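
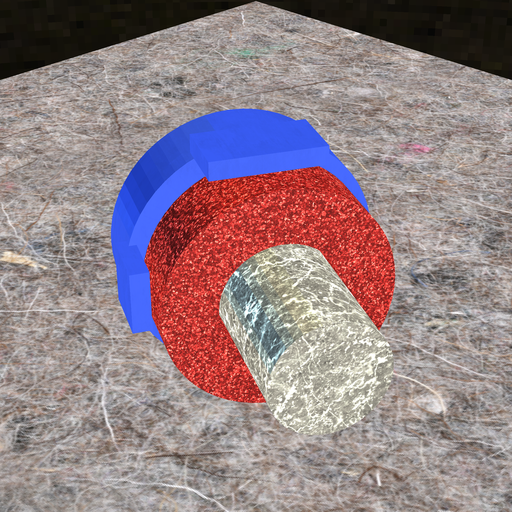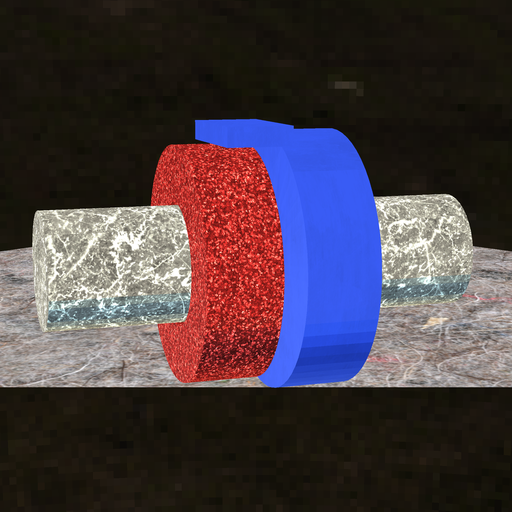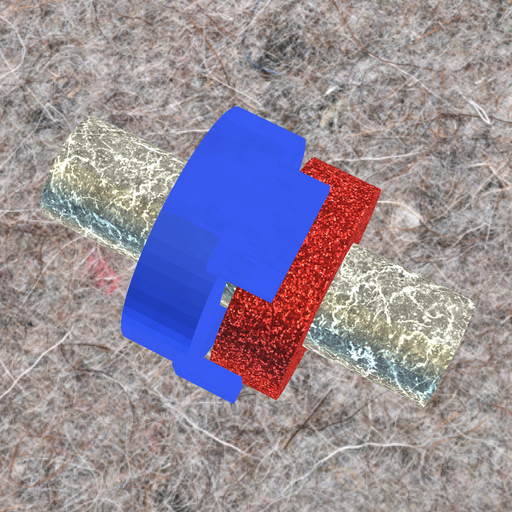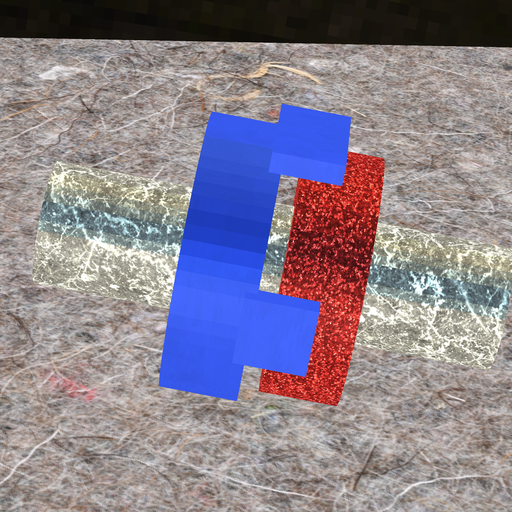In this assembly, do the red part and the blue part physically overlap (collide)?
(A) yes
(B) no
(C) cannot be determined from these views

(B) no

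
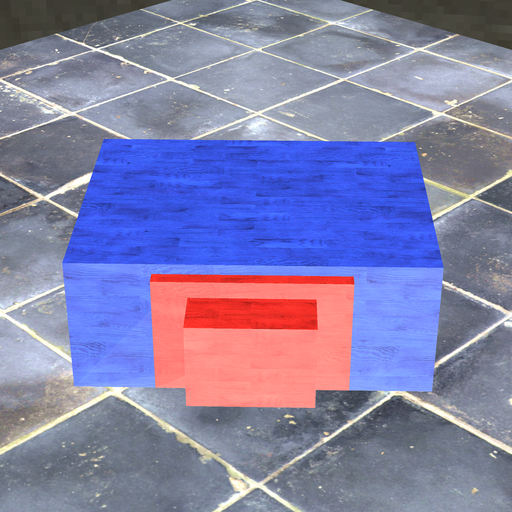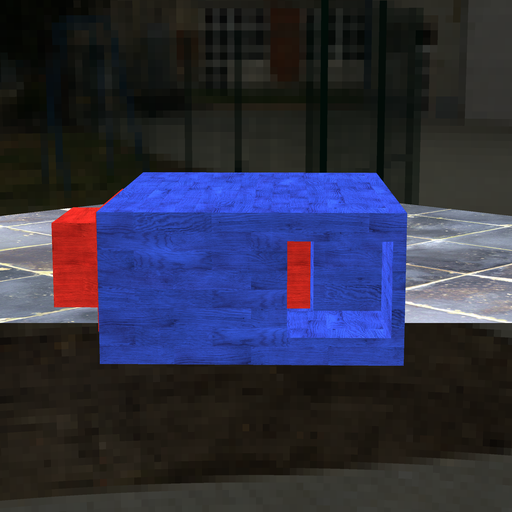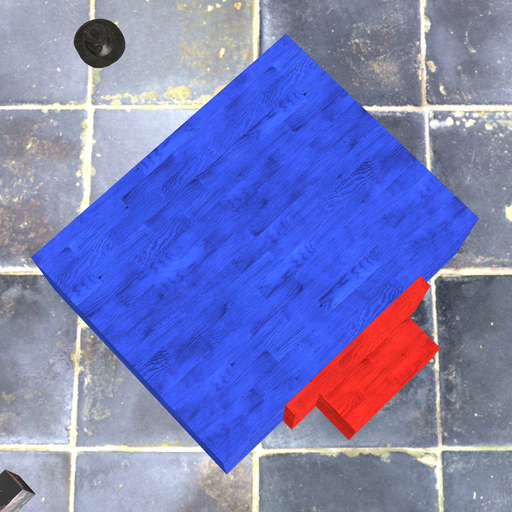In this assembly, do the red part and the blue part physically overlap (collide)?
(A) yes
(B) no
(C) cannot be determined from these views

(C) cannot be determined from these views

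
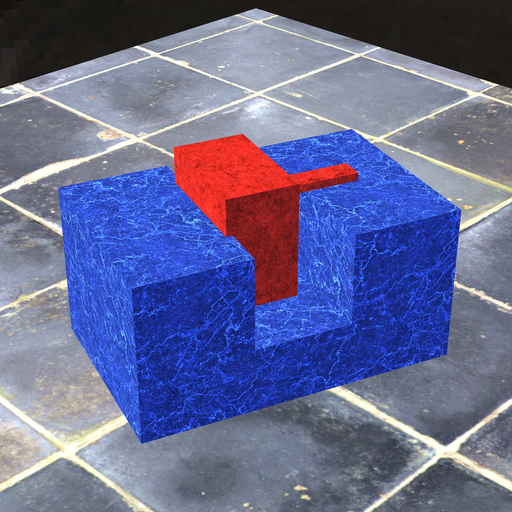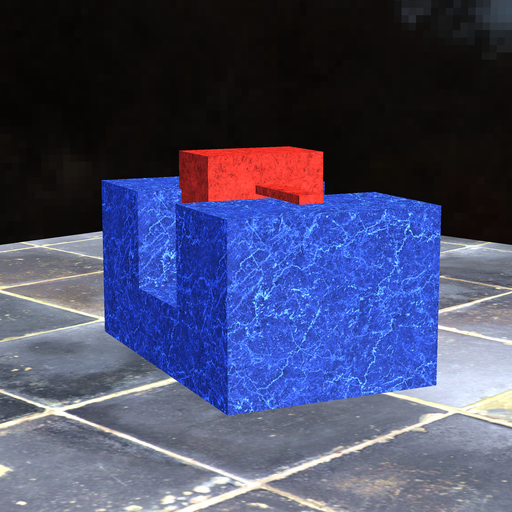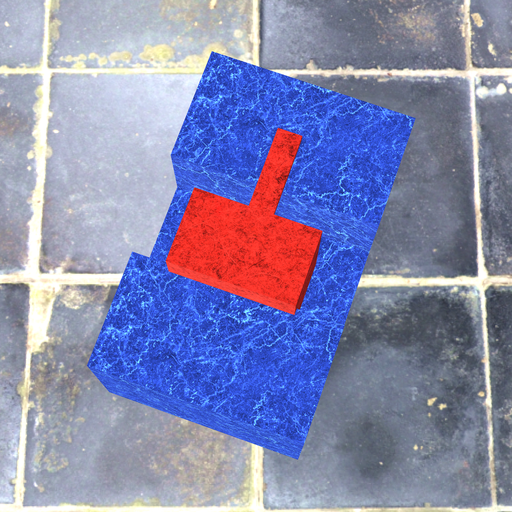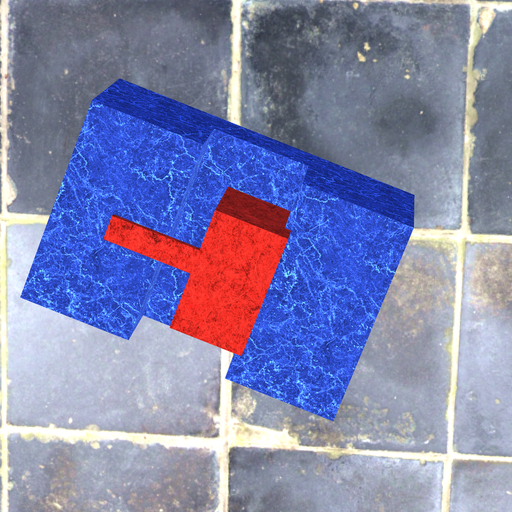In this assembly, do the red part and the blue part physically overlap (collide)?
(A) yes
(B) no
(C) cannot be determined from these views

(A) yes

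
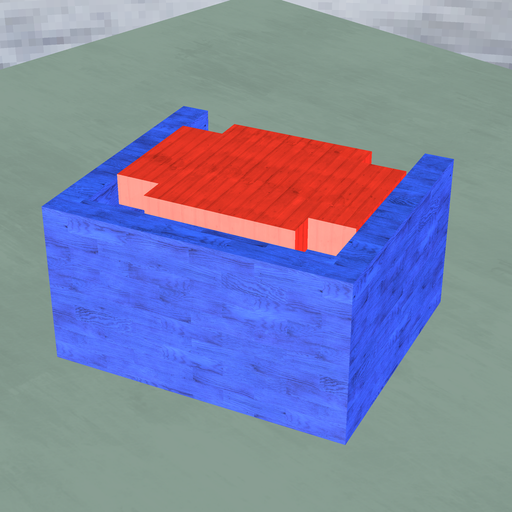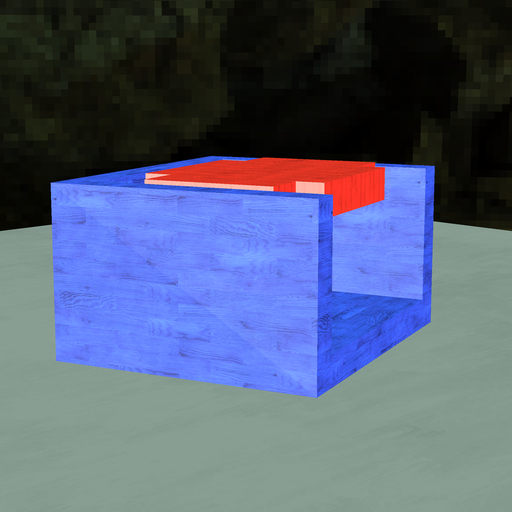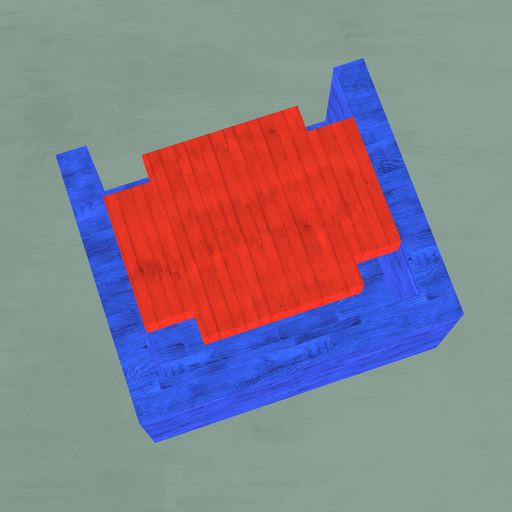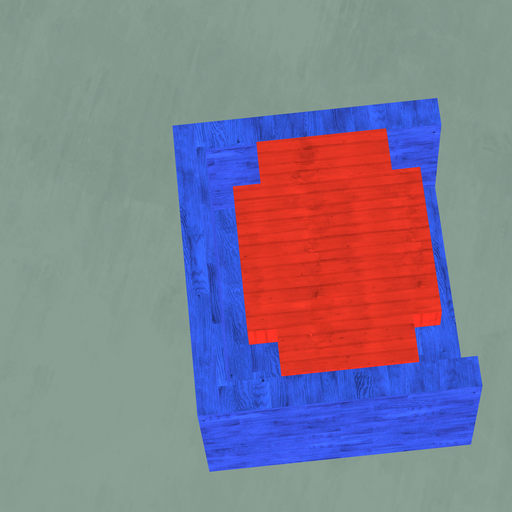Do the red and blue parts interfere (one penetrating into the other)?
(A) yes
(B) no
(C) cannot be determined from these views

(B) no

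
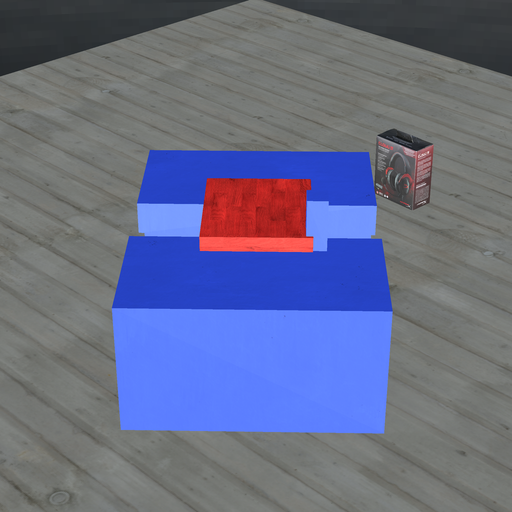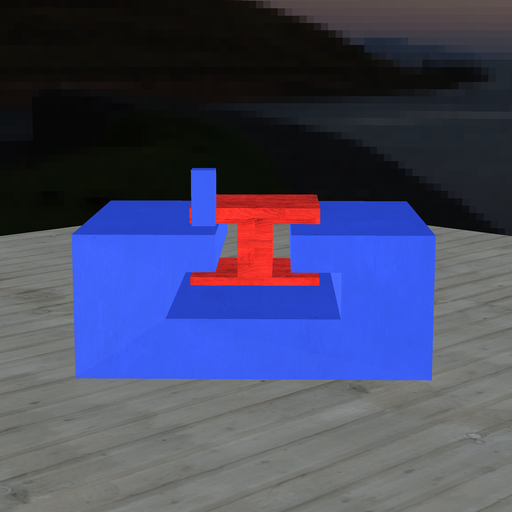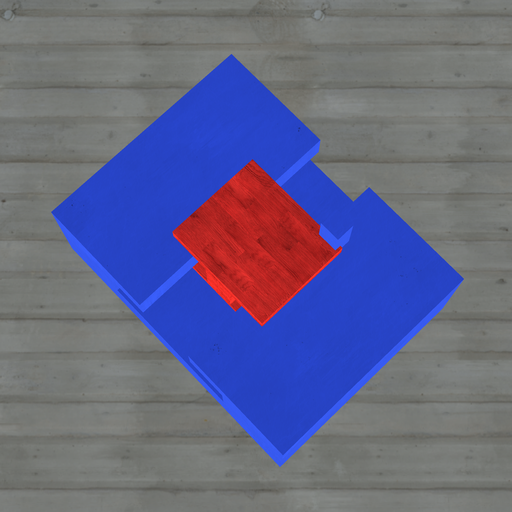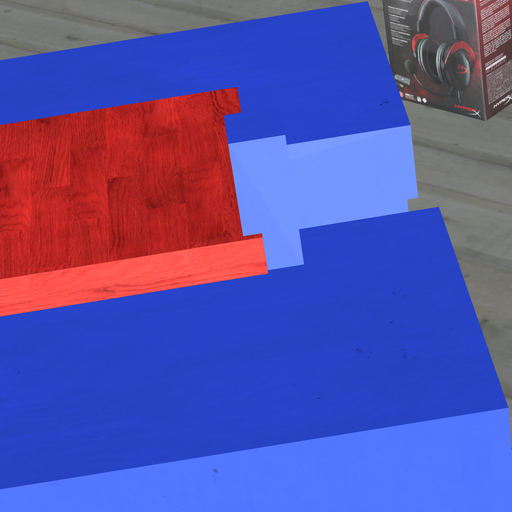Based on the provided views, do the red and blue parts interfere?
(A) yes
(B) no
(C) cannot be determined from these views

(A) yes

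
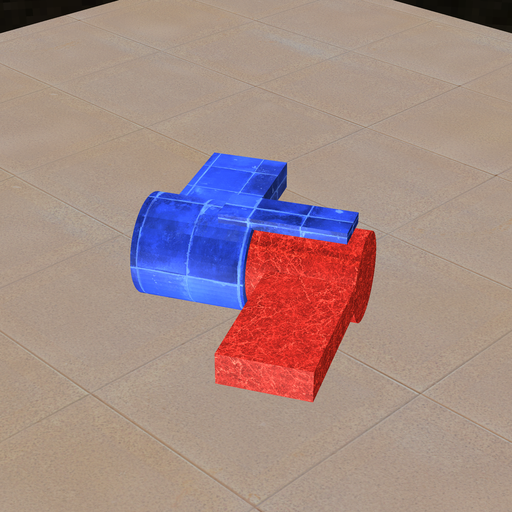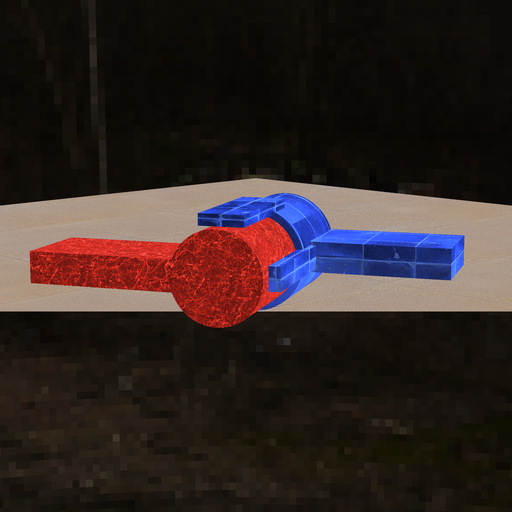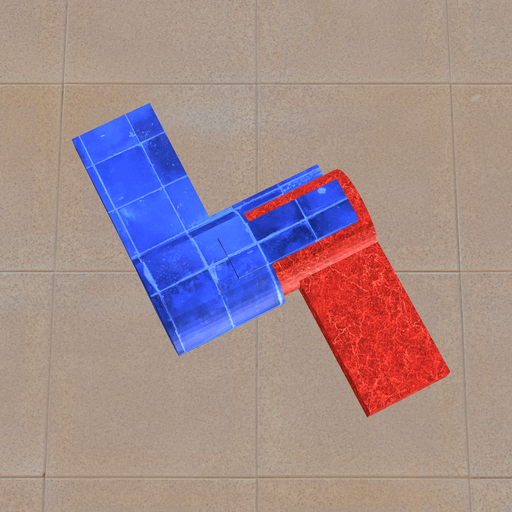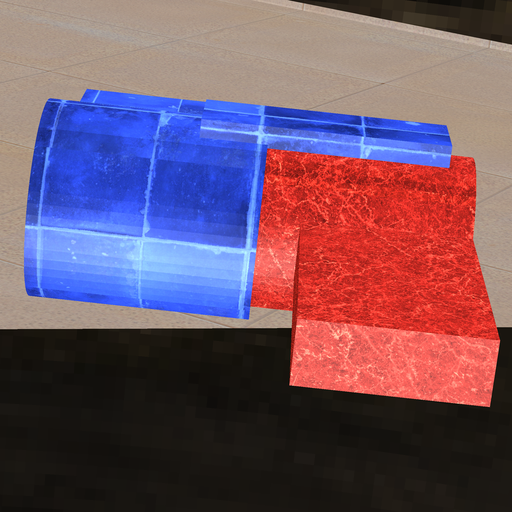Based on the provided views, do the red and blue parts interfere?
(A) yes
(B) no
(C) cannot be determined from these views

(A) yes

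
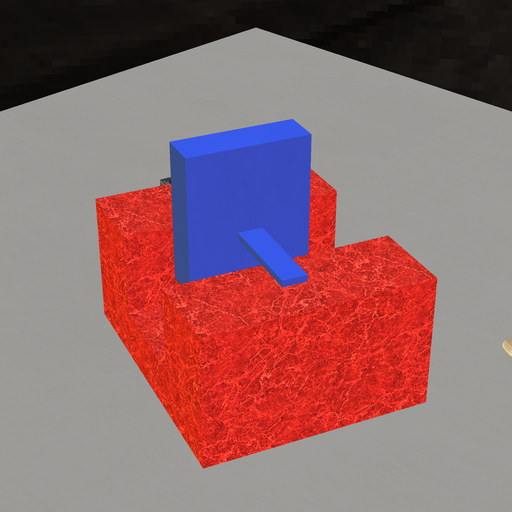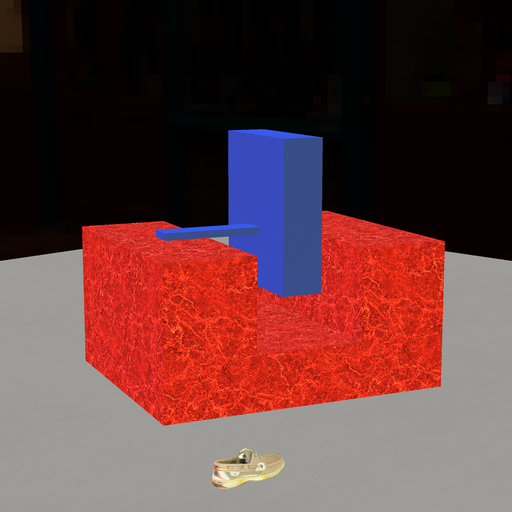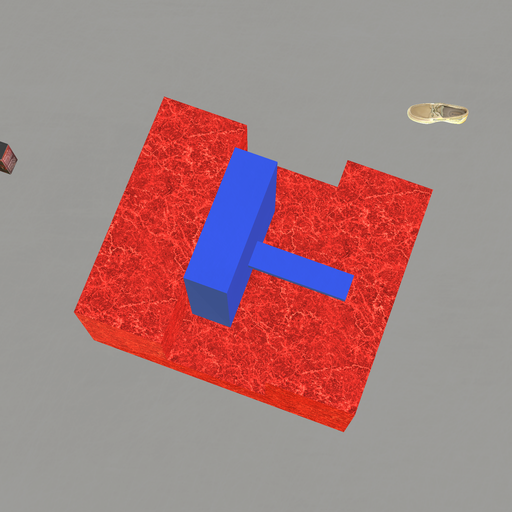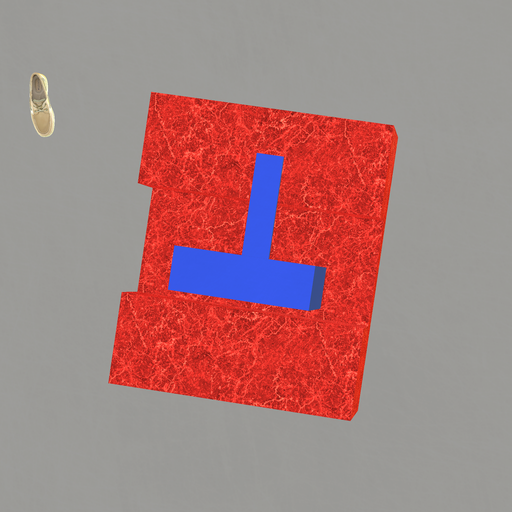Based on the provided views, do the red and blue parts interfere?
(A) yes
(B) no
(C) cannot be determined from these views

(B) no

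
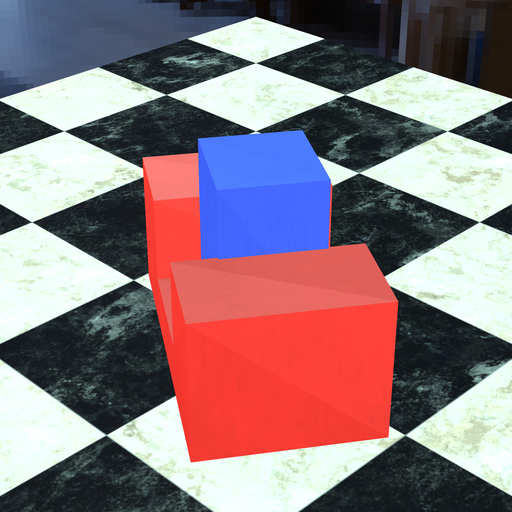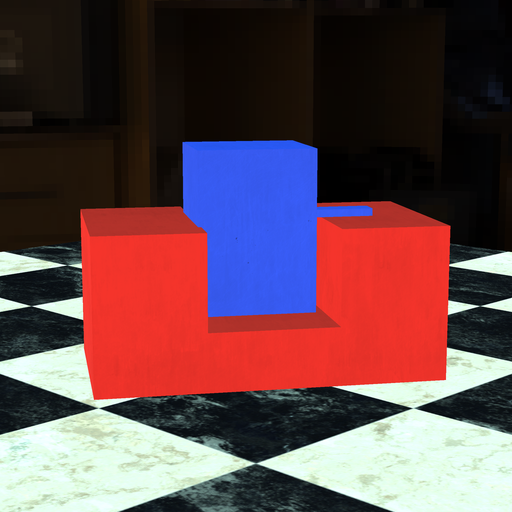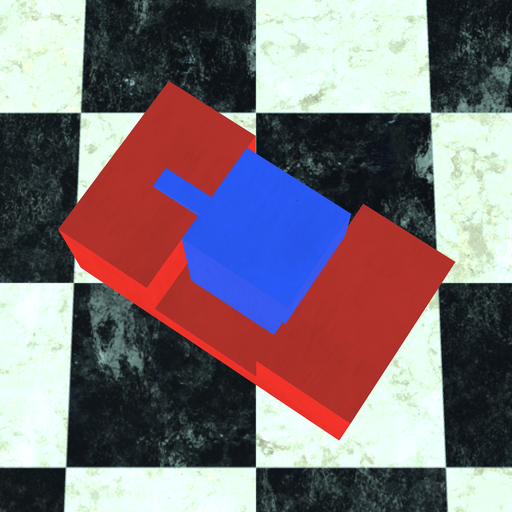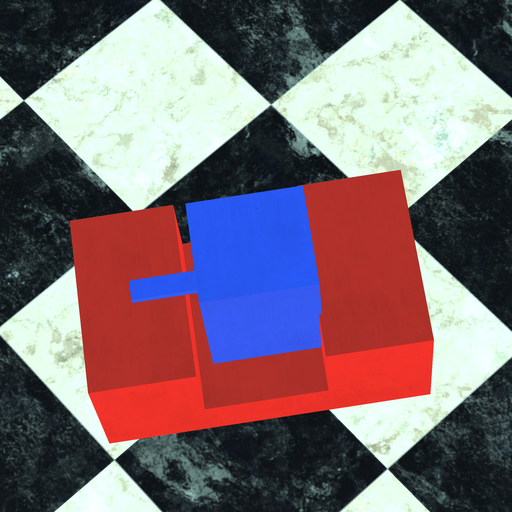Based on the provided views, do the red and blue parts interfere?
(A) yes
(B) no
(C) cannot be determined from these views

(A) yes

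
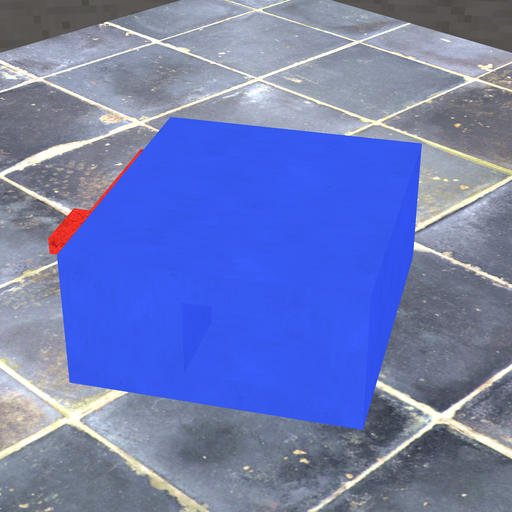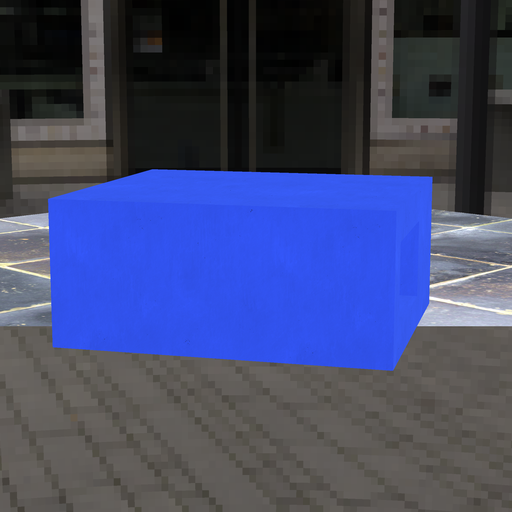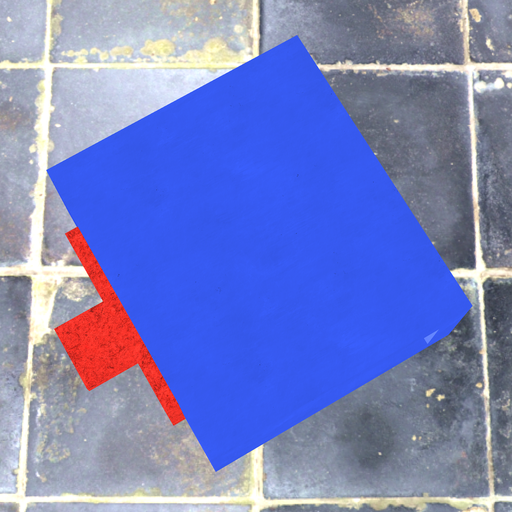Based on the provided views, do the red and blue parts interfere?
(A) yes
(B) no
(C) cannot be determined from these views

(C) cannot be determined from these views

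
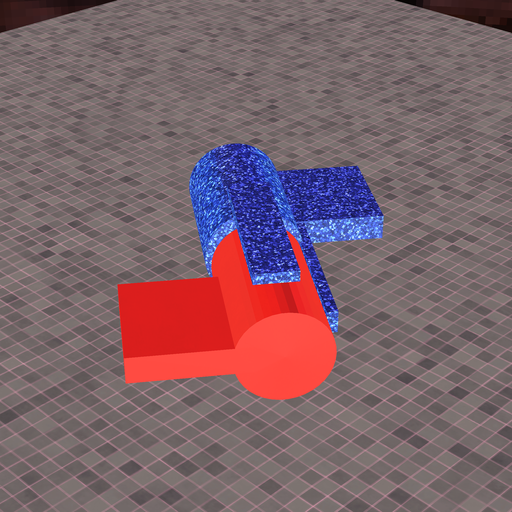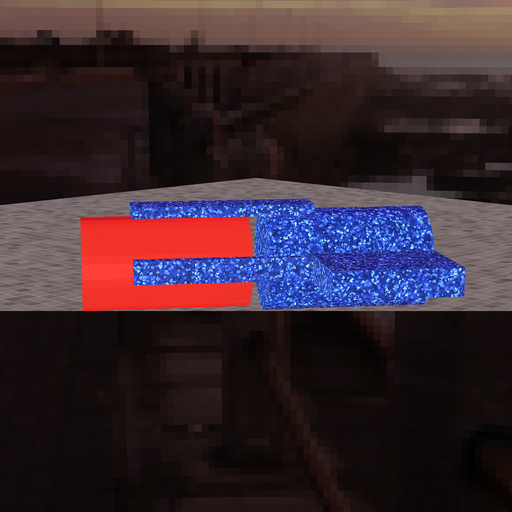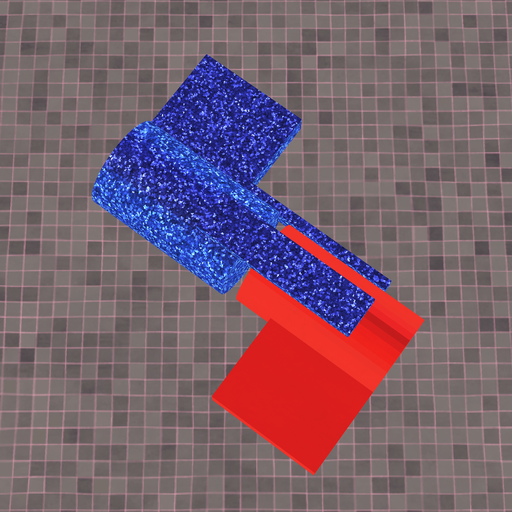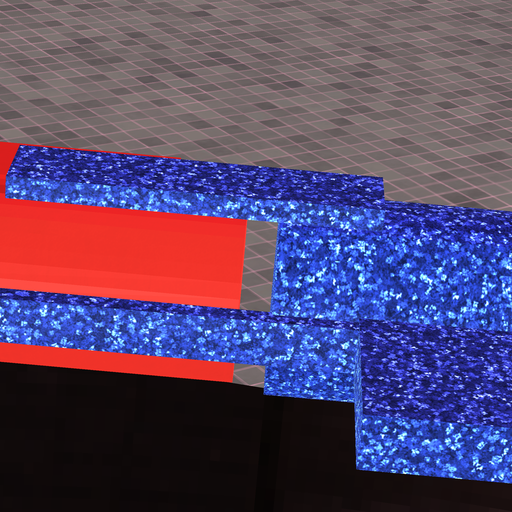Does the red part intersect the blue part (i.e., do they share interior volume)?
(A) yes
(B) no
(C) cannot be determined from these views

(B) no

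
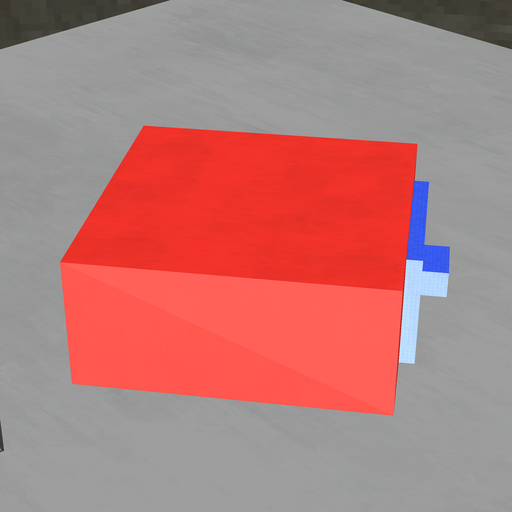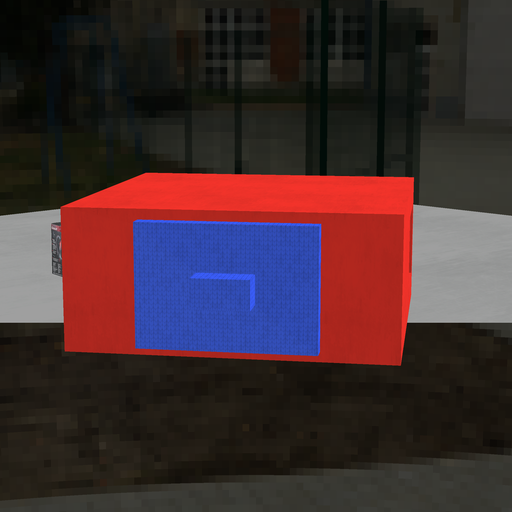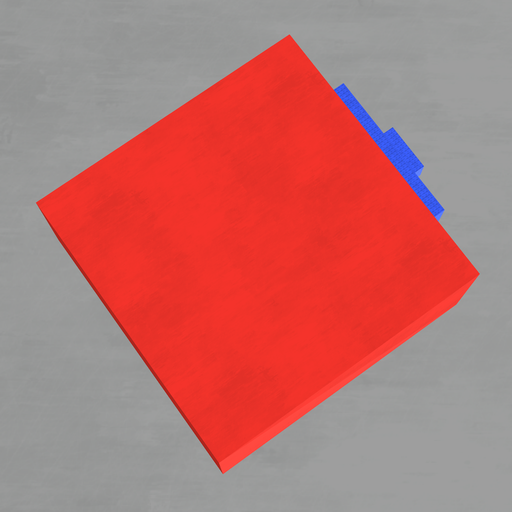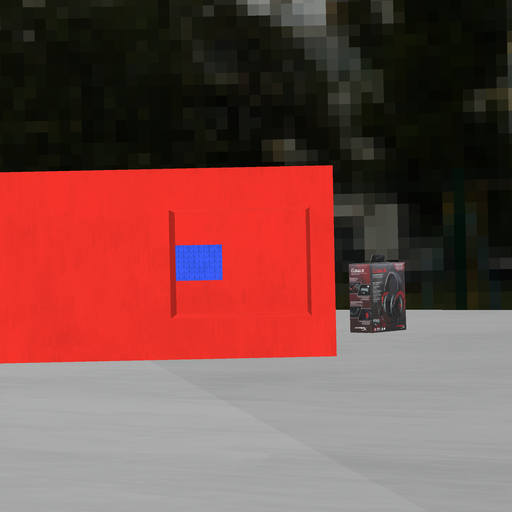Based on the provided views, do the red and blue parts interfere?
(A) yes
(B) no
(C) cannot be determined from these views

(A) yes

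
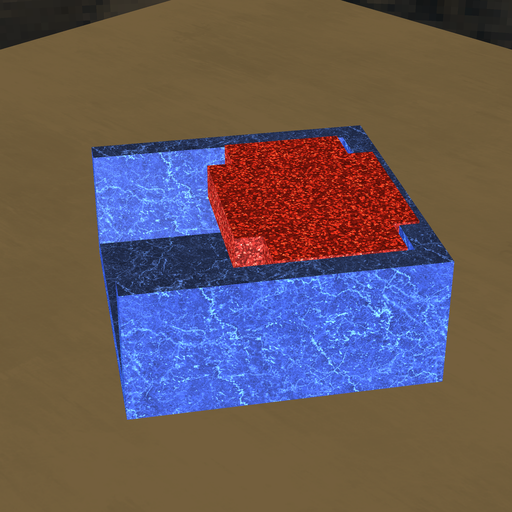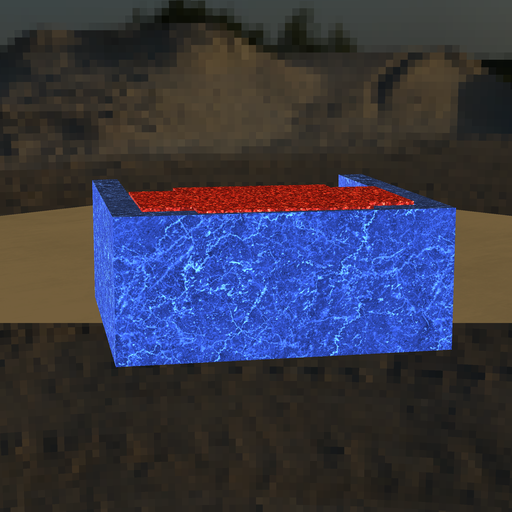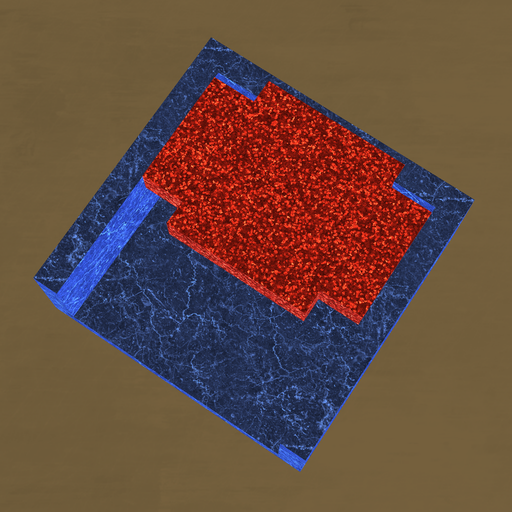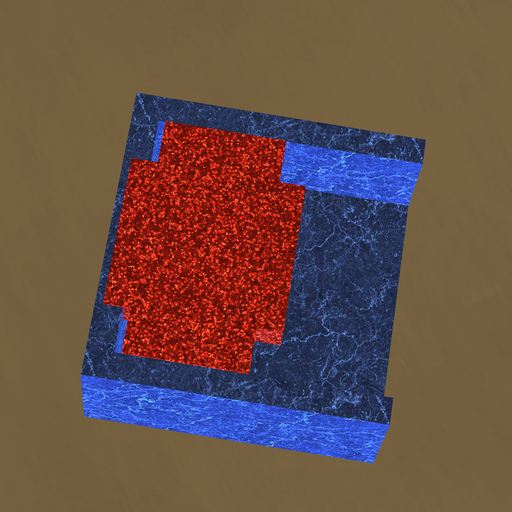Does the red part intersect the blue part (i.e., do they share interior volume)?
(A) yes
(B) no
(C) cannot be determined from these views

(A) yes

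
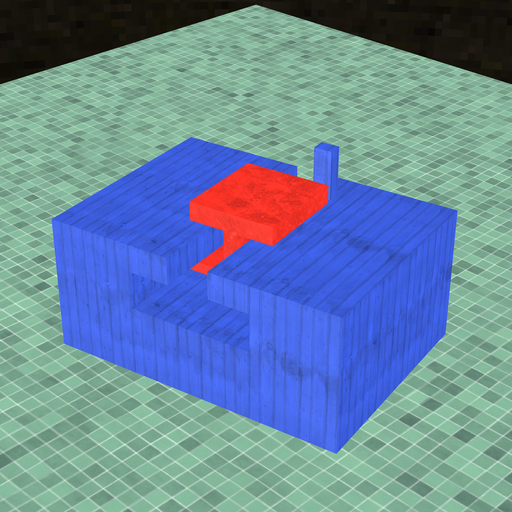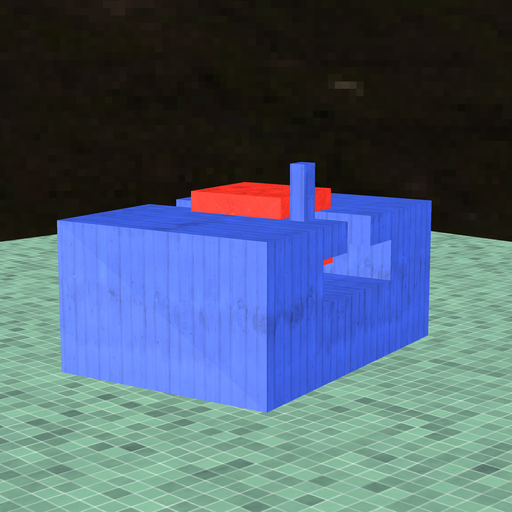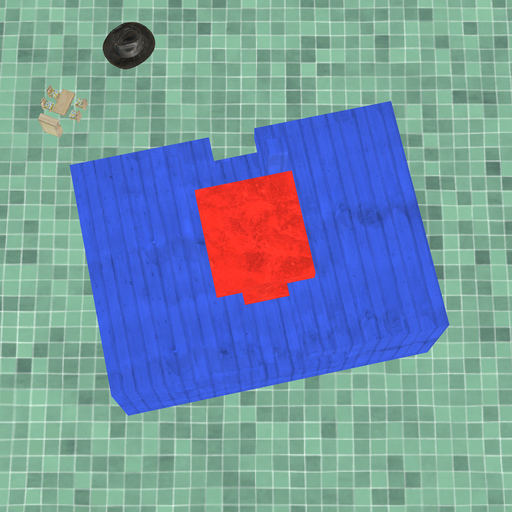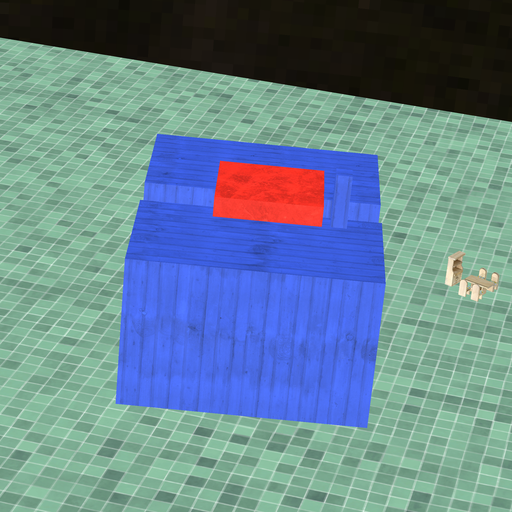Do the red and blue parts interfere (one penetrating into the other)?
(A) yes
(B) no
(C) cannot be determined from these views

(B) no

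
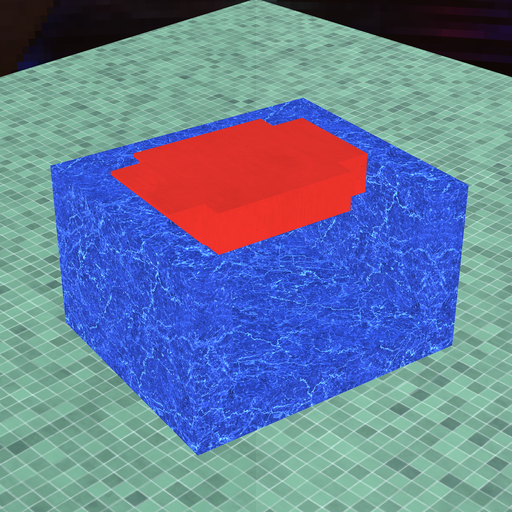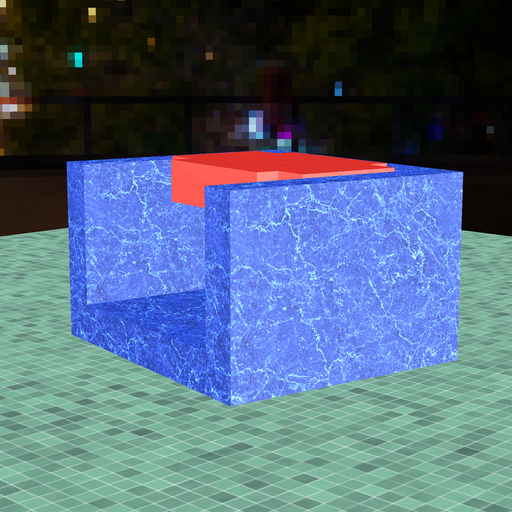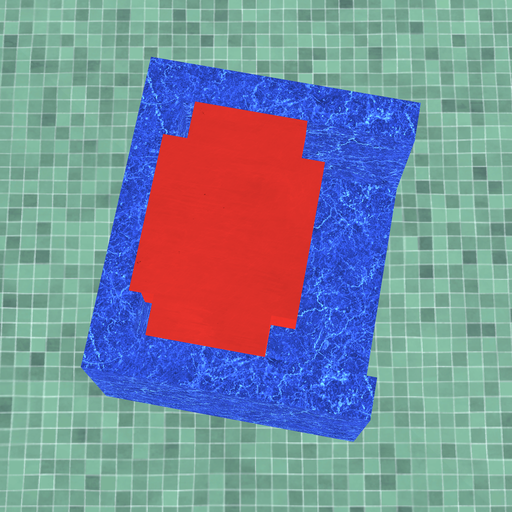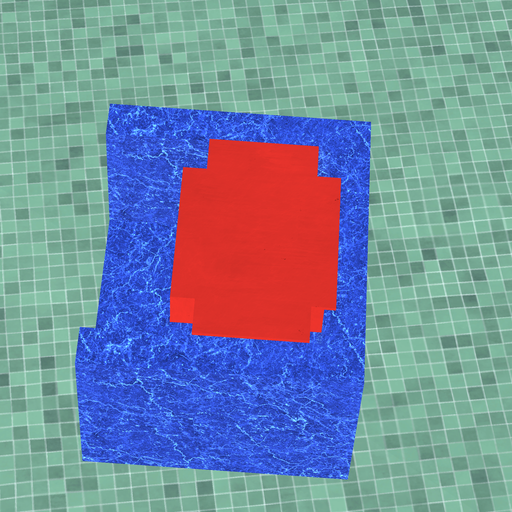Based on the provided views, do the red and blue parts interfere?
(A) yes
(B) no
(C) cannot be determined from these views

(A) yes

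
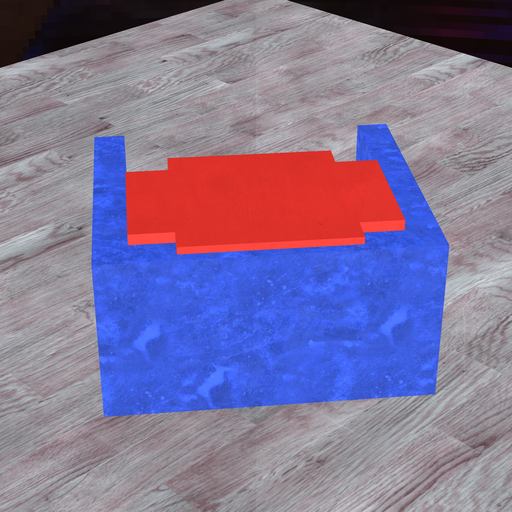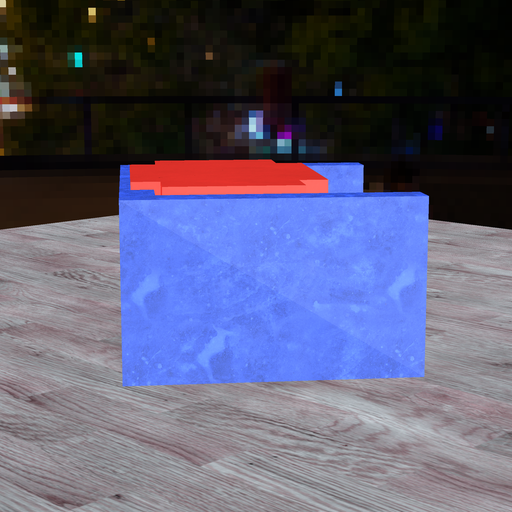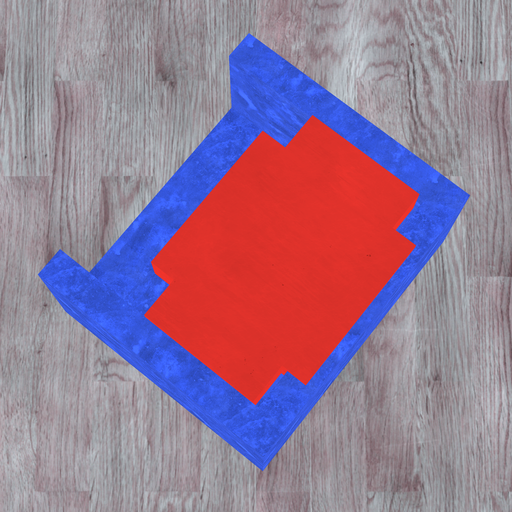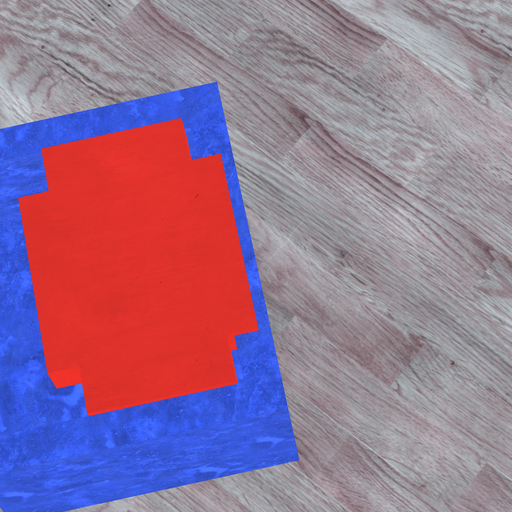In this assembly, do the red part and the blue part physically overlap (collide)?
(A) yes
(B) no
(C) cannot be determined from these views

(A) yes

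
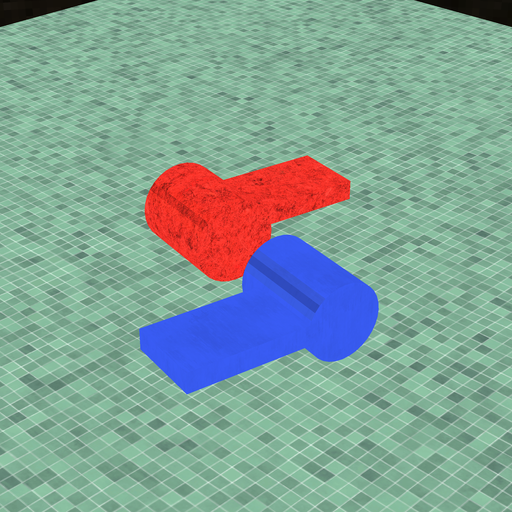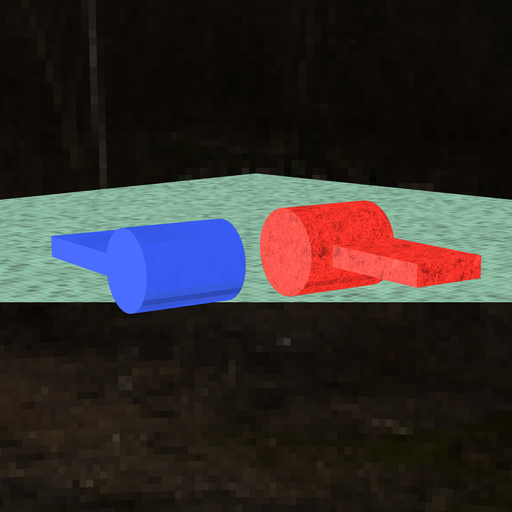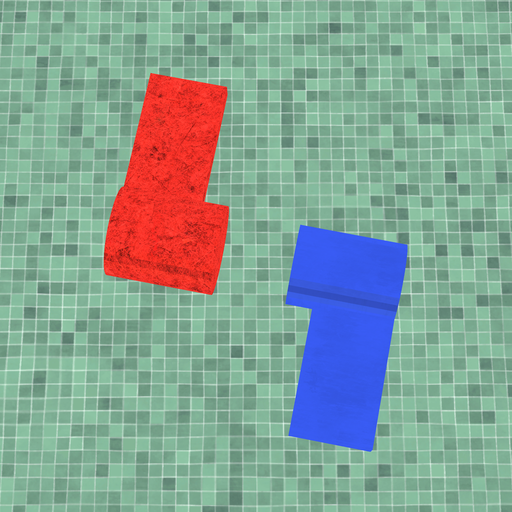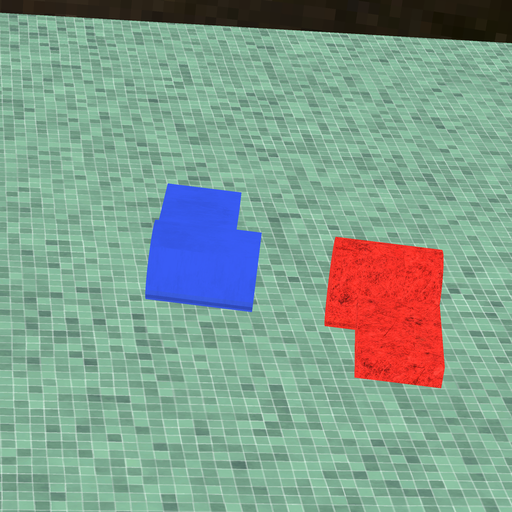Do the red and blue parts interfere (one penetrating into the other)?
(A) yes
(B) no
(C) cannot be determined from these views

(B) no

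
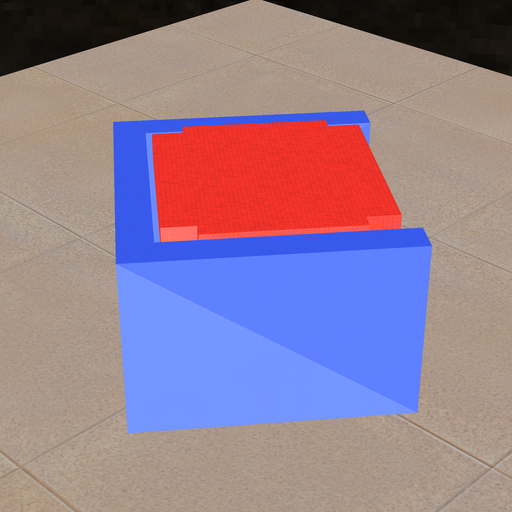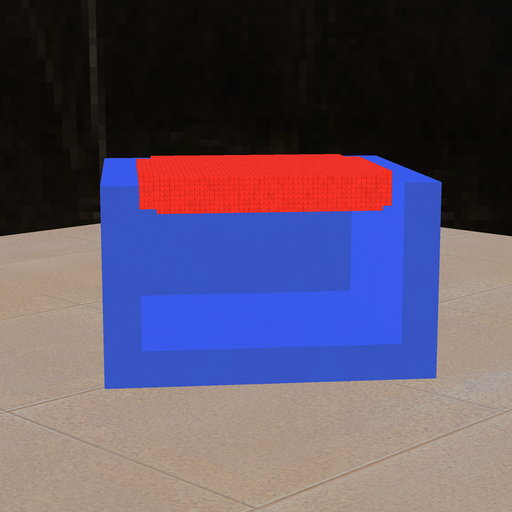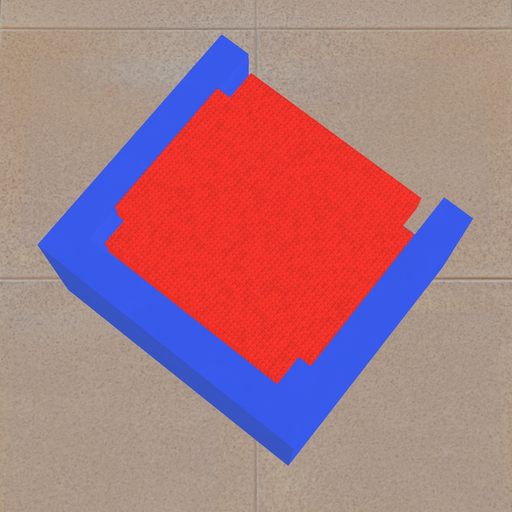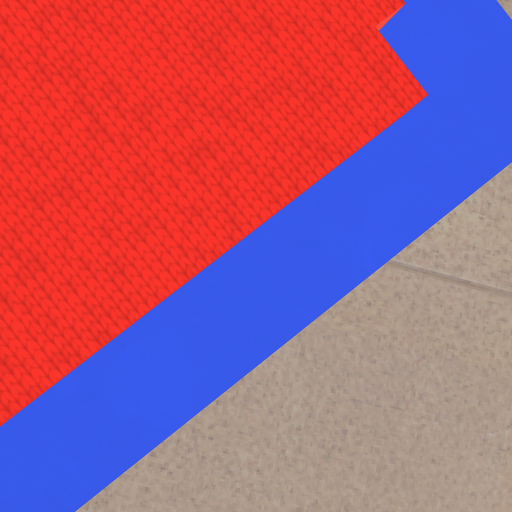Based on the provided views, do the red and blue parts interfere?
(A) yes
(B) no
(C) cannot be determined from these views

(B) no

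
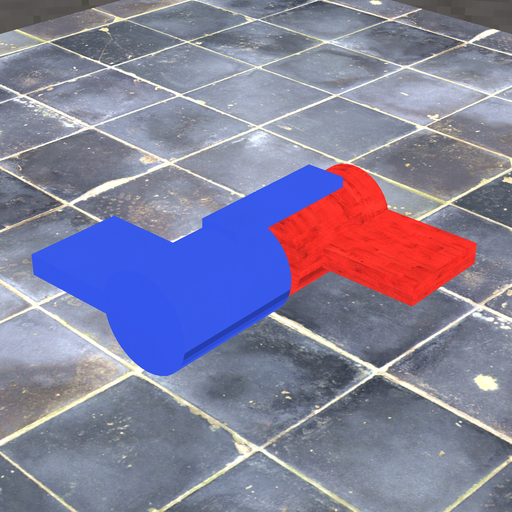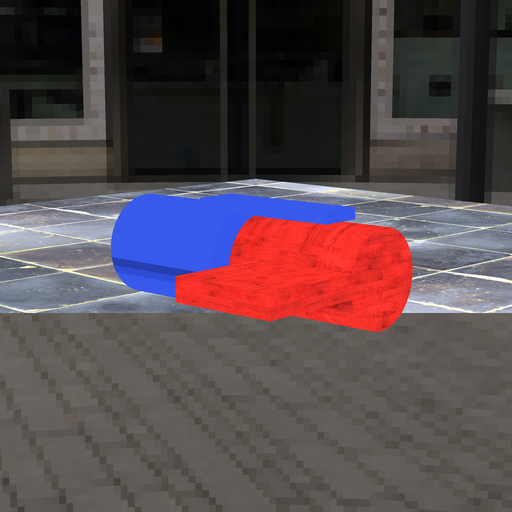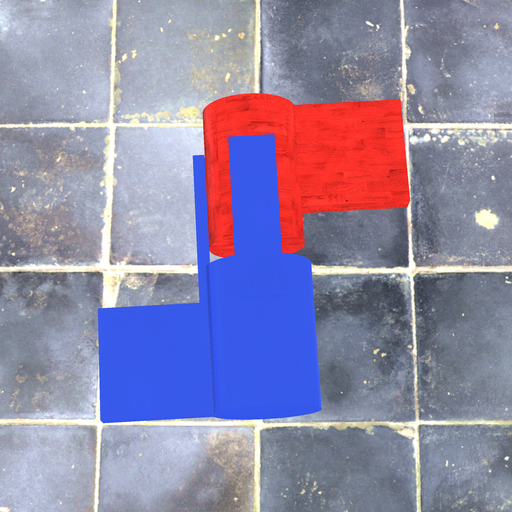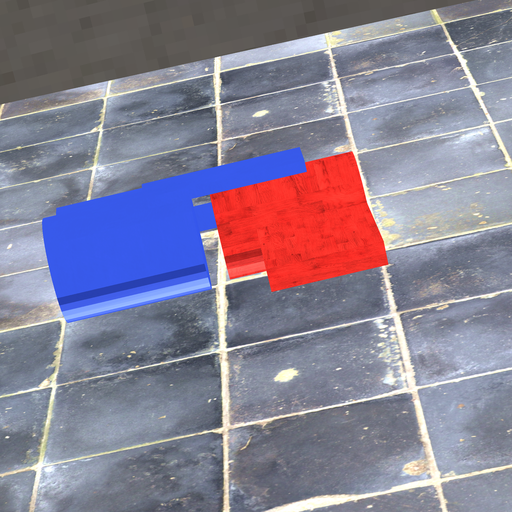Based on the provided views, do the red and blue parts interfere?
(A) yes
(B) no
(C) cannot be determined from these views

(B) no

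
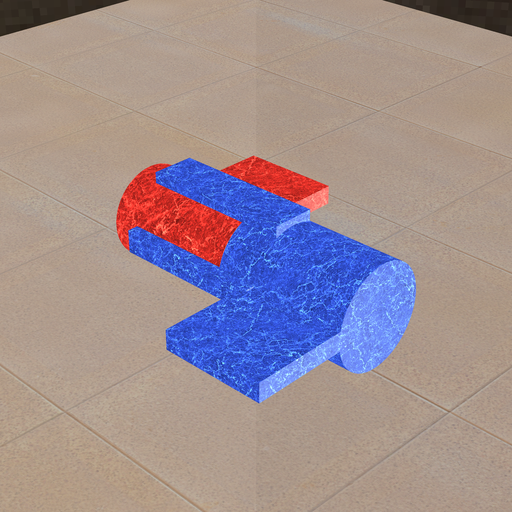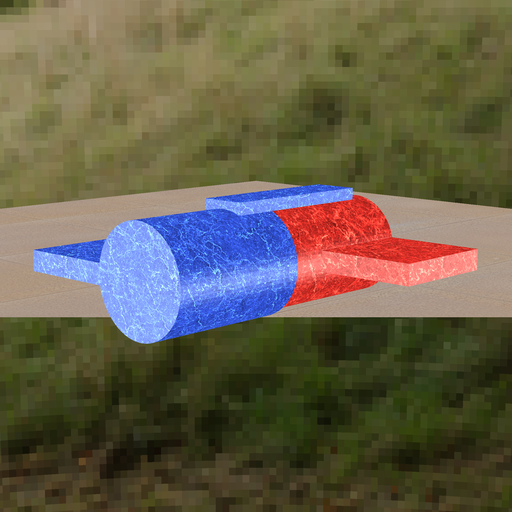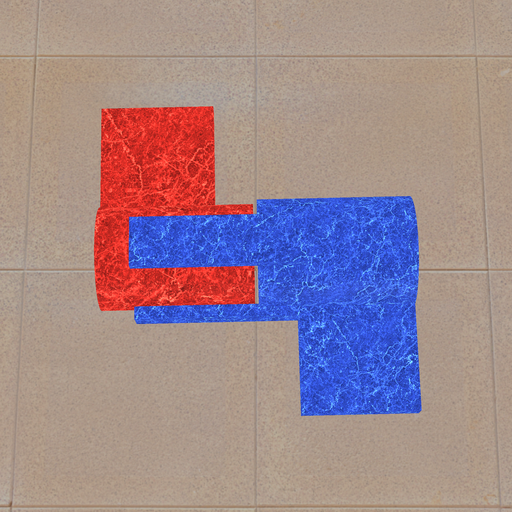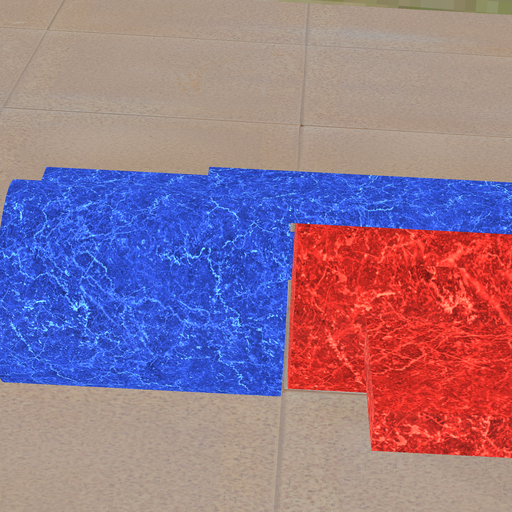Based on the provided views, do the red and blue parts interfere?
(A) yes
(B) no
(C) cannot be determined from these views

(B) no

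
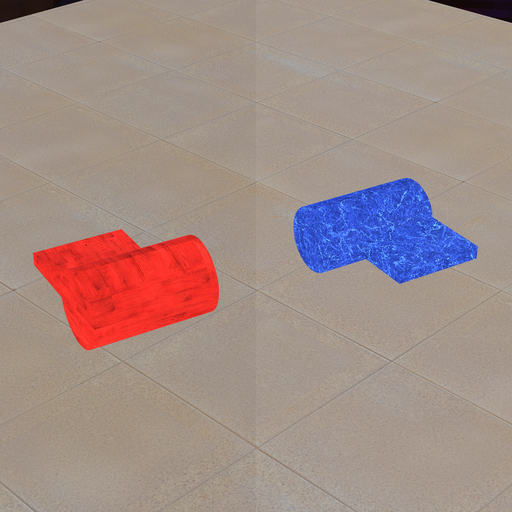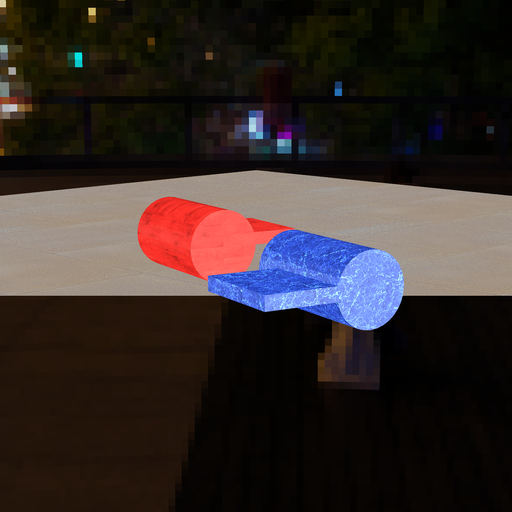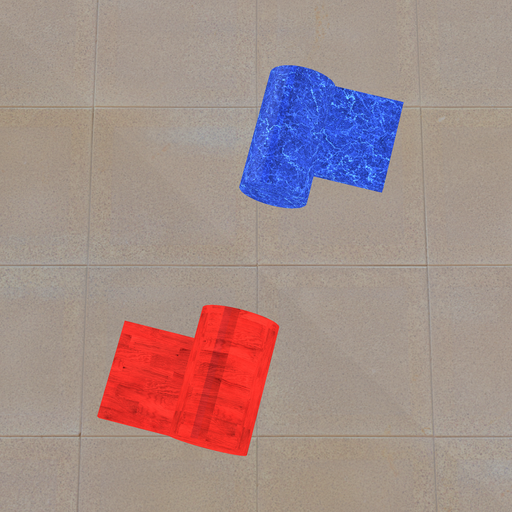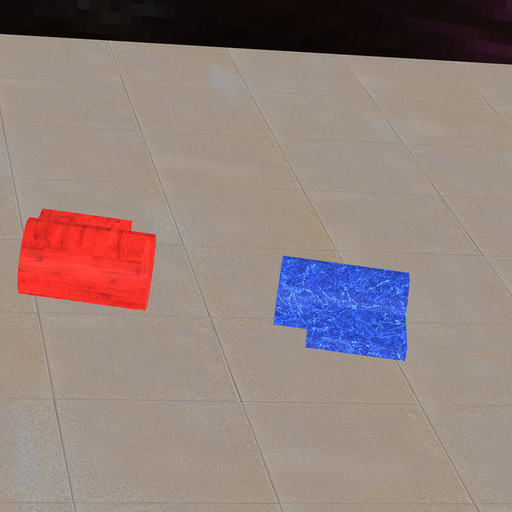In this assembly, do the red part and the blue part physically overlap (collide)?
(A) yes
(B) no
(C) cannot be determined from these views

(B) no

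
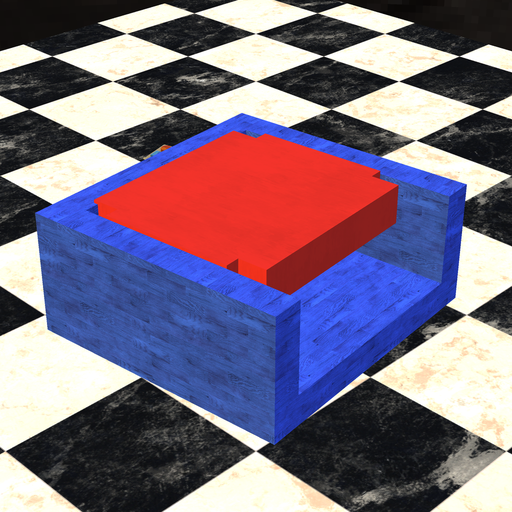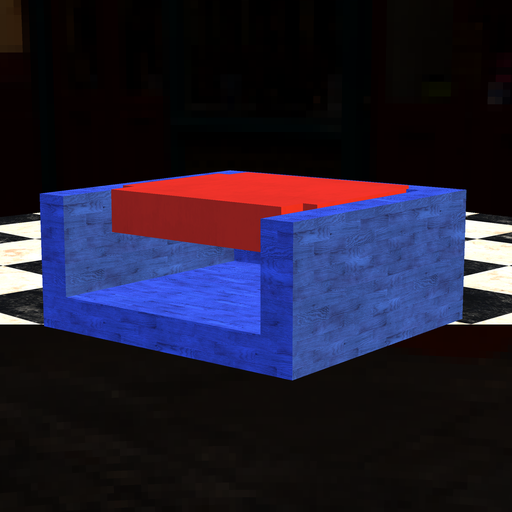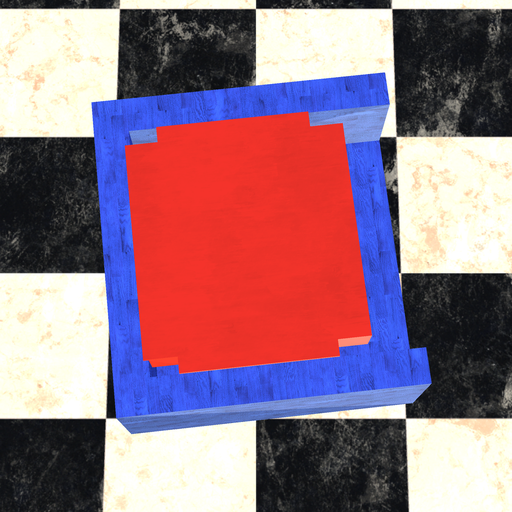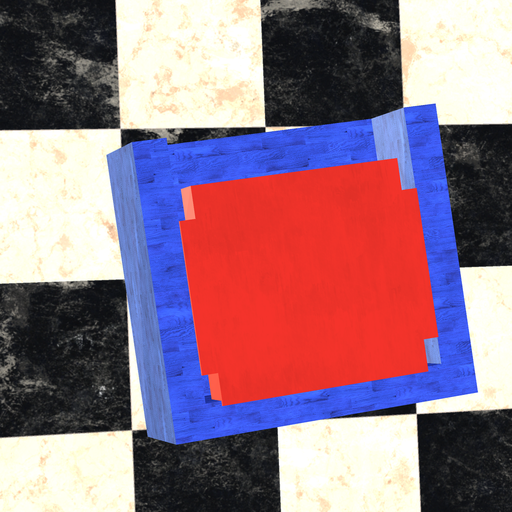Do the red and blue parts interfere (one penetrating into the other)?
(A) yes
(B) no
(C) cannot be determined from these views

(A) yes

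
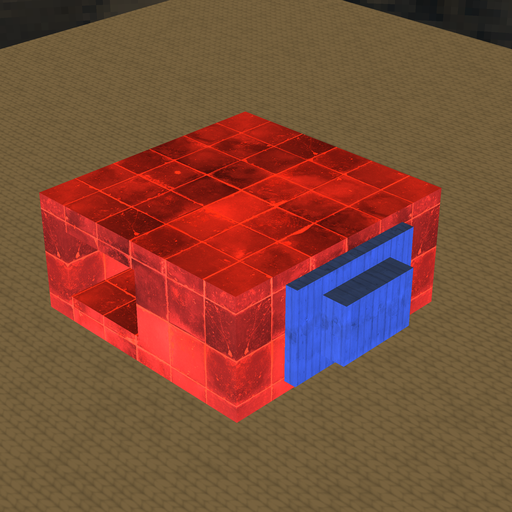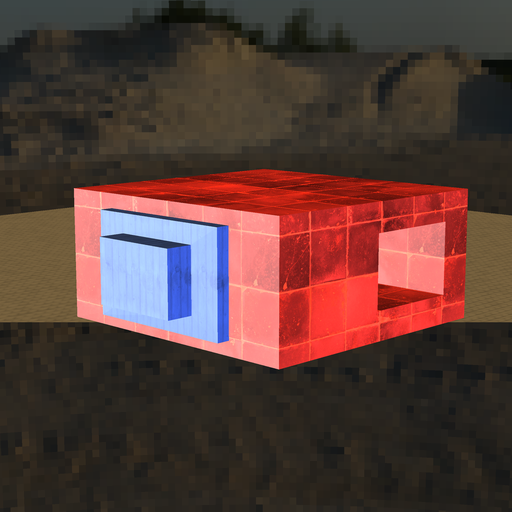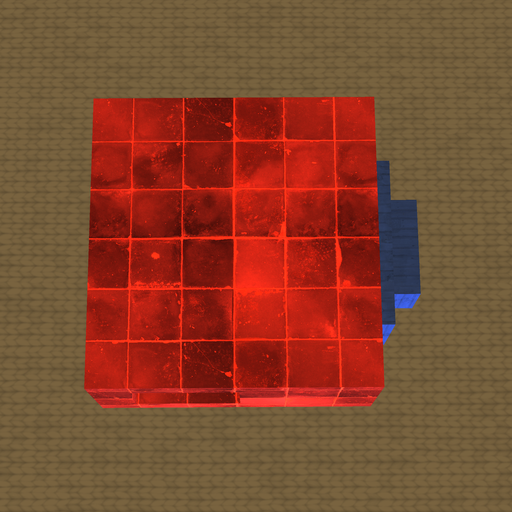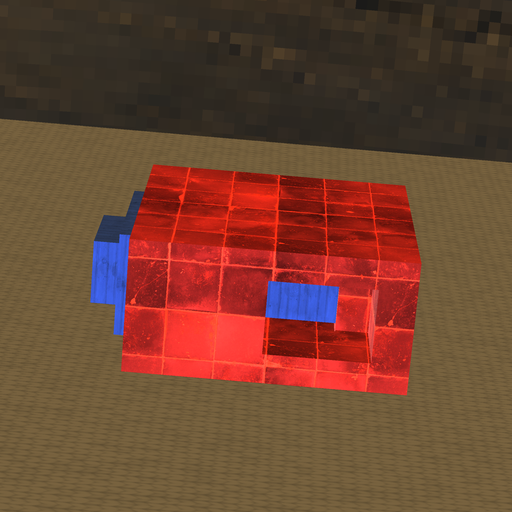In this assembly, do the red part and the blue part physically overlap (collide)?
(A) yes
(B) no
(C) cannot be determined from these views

(A) yes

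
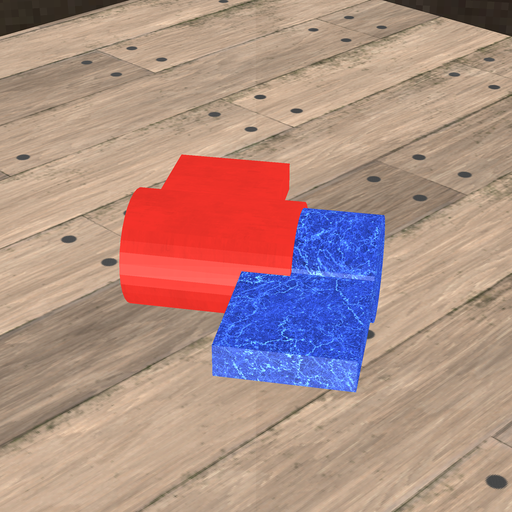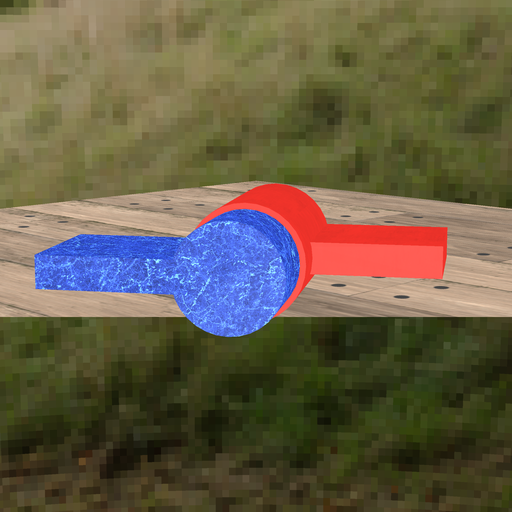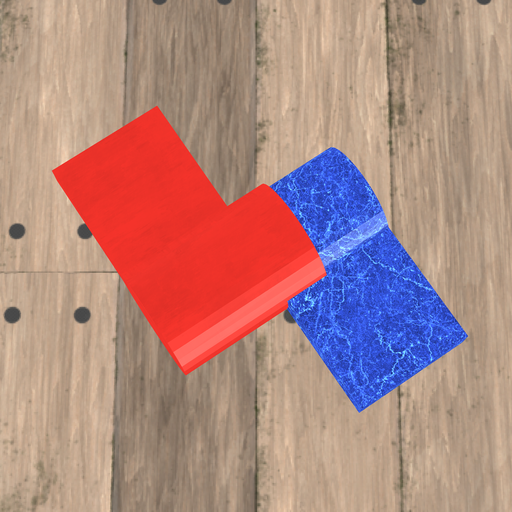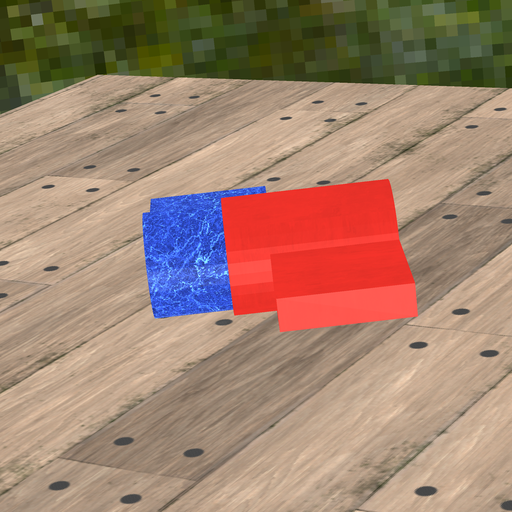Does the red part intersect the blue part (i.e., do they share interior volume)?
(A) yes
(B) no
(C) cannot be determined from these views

(A) yes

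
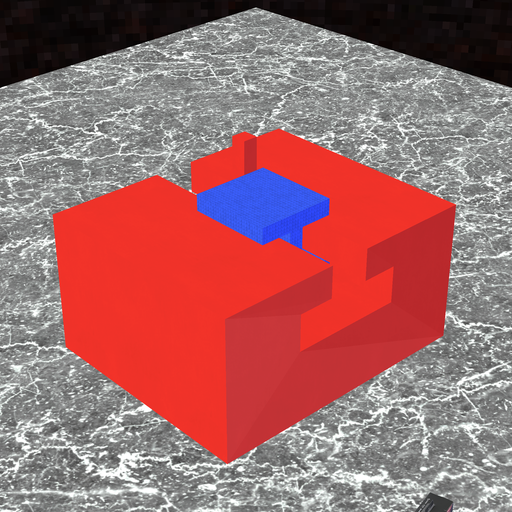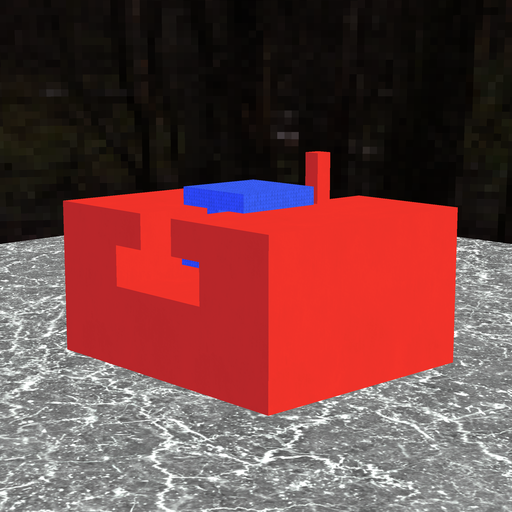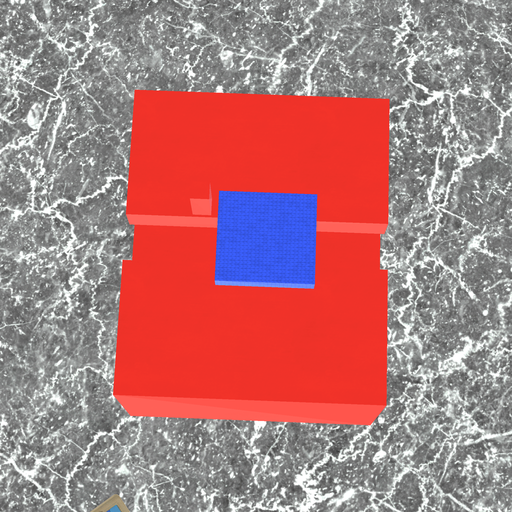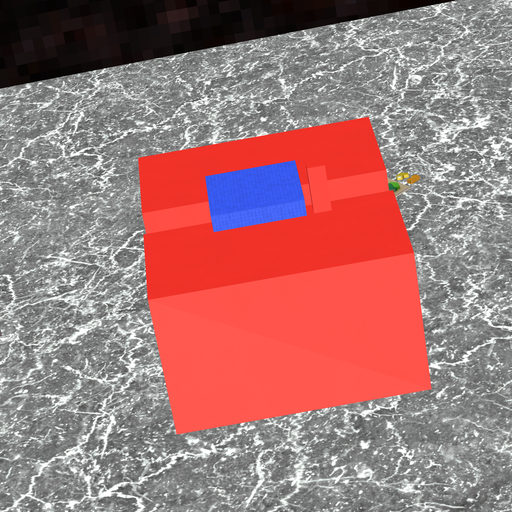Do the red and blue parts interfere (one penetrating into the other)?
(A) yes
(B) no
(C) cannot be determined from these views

(B) no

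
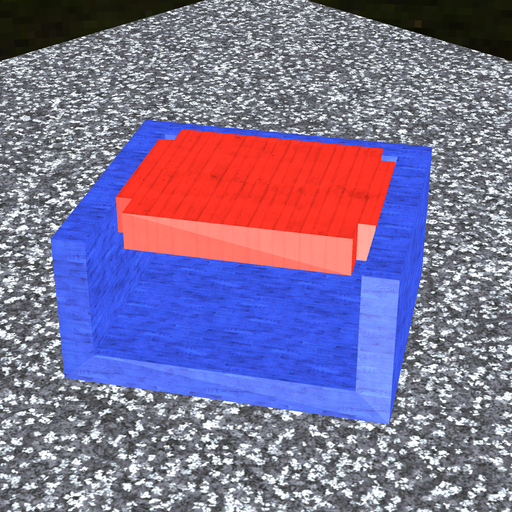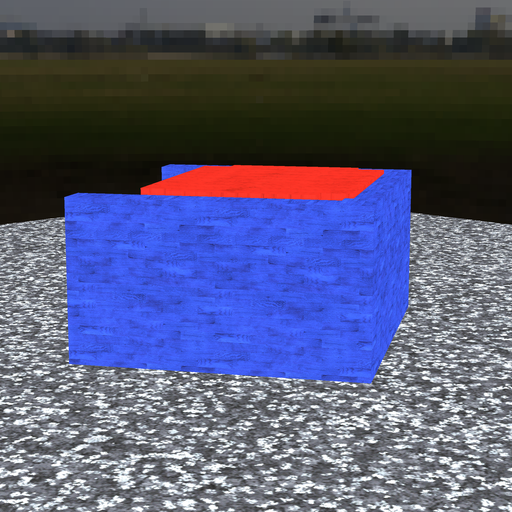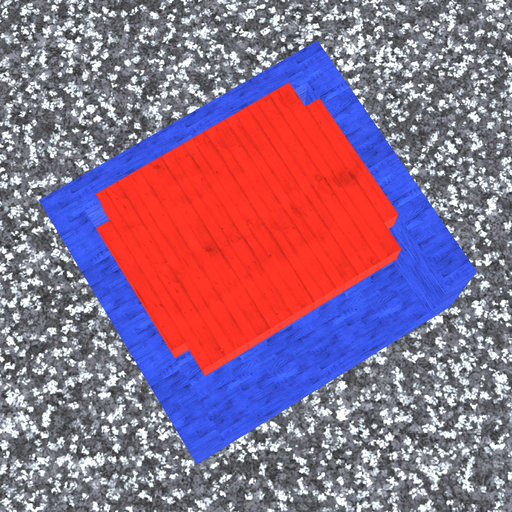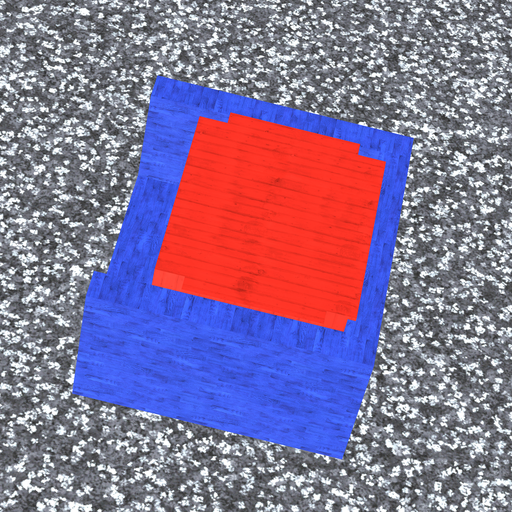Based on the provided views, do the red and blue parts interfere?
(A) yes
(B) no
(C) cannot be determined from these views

(A) yes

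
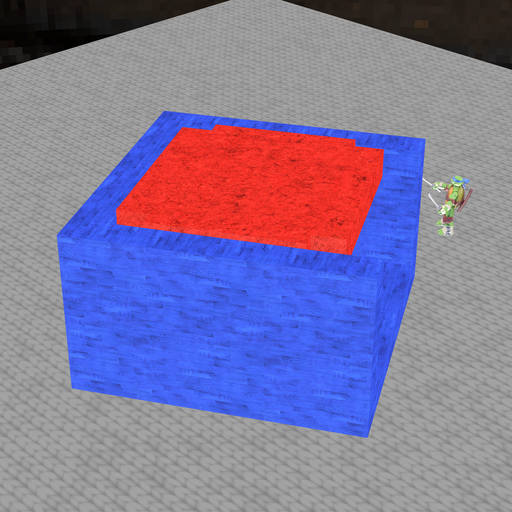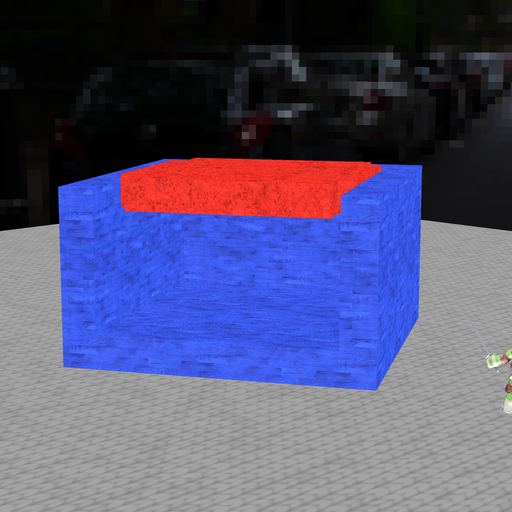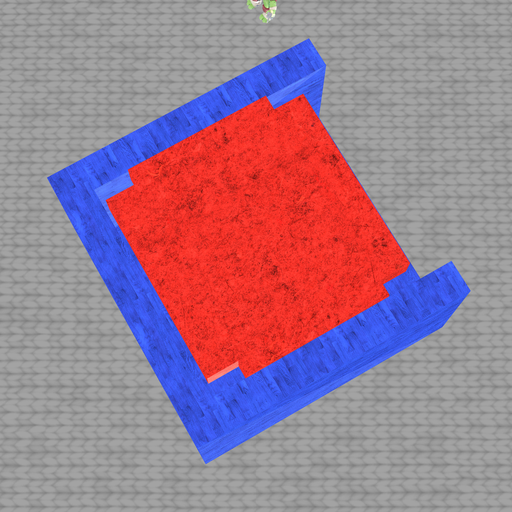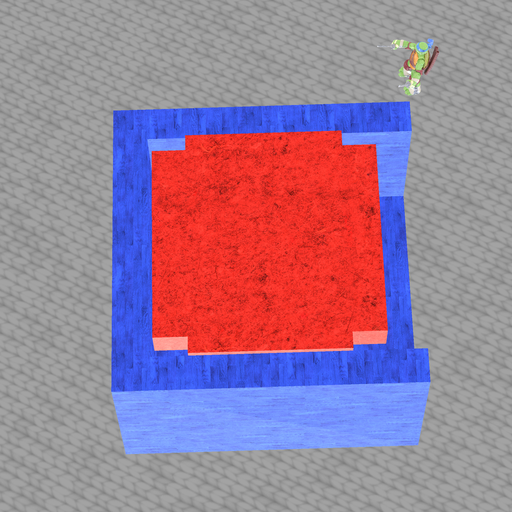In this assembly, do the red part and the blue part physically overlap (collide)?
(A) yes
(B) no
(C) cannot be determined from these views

(B) no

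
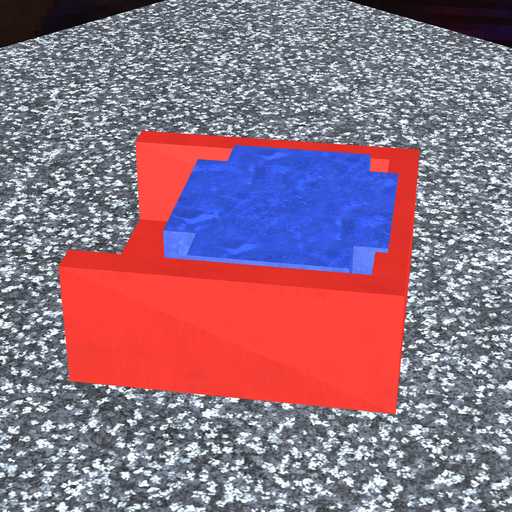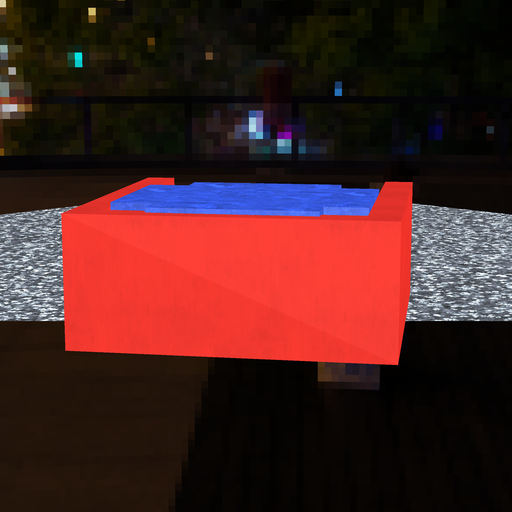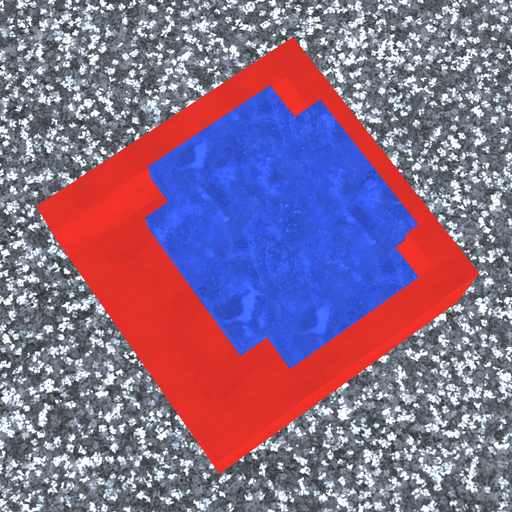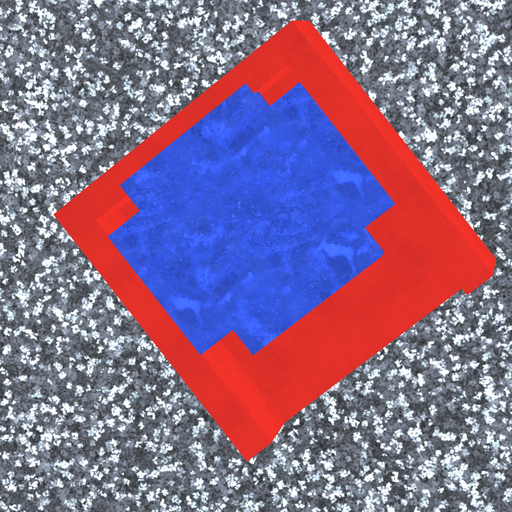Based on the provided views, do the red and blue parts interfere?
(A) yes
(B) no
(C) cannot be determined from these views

(A) yes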